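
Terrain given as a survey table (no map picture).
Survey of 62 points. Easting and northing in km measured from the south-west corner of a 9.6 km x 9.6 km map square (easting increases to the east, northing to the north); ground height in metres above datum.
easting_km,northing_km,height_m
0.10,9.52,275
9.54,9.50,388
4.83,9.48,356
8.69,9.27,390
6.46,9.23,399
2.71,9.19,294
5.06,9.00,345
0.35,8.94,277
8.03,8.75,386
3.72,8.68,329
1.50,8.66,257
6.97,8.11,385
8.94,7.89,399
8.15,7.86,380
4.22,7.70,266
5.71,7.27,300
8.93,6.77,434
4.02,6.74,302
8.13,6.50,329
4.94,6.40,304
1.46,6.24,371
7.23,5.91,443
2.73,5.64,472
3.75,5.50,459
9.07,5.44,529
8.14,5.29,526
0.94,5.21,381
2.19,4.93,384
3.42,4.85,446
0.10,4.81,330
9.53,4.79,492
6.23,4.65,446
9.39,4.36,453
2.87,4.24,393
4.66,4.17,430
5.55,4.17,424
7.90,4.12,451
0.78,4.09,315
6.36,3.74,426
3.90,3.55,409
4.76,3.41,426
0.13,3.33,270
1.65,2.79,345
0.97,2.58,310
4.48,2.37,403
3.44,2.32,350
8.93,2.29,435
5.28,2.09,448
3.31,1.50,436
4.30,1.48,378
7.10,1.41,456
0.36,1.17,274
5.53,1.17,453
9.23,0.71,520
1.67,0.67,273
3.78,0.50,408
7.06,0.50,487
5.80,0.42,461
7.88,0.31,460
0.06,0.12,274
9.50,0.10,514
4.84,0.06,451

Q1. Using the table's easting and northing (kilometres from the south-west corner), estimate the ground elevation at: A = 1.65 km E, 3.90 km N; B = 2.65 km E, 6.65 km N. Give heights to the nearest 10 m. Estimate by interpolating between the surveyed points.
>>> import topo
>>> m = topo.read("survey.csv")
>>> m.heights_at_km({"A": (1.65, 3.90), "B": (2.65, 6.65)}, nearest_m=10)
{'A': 310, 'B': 350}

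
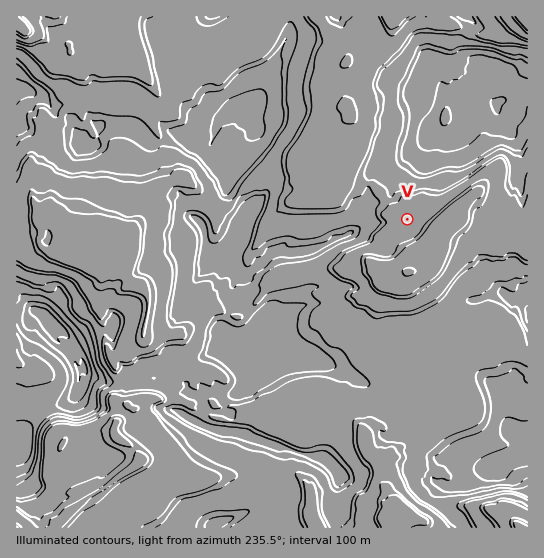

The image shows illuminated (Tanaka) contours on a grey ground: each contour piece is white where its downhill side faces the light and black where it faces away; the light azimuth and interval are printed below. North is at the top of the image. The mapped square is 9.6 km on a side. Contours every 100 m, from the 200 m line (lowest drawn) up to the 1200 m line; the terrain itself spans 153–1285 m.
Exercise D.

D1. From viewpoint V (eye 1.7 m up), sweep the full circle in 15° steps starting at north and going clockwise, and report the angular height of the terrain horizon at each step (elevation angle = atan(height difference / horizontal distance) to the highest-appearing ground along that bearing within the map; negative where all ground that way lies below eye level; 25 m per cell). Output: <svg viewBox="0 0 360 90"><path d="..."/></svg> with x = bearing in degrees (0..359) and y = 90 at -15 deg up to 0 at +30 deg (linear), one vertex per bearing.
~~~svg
<svg viewBox="0 0 360 90"><path d="M0 21l15-6 15 6 15 9 15 14 15 6 15 10 15 0 15-17 15 2 15 1 15 2 15 1 15 0 15-3 15 0 15-4 15-20 15 3 15 4 15 0 15-1 15-4 15 1"/></svg>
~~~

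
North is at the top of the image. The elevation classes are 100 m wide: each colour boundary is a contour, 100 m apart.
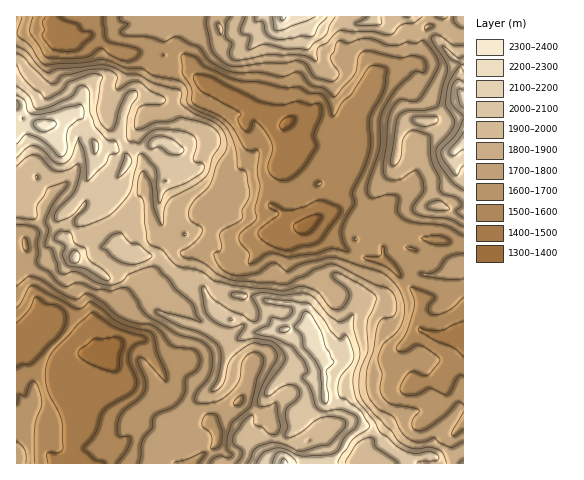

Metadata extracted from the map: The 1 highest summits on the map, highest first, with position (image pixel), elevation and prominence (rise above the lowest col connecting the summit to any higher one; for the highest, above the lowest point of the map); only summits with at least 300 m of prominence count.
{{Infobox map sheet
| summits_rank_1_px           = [41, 125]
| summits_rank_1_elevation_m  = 2347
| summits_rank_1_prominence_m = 1019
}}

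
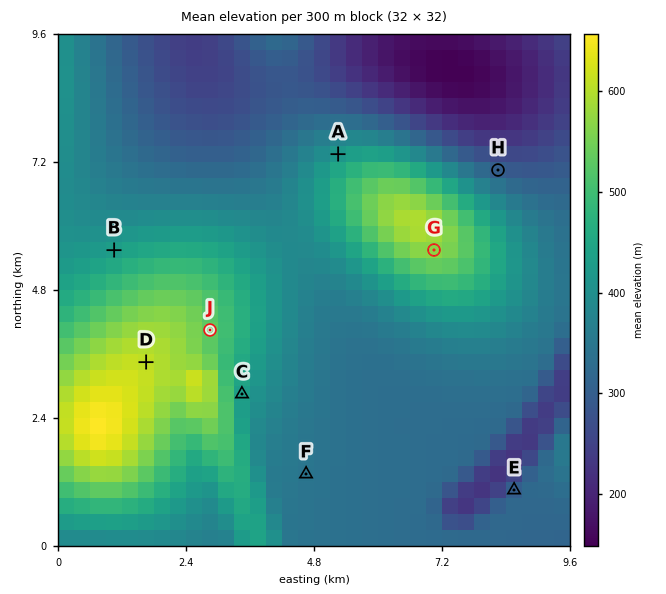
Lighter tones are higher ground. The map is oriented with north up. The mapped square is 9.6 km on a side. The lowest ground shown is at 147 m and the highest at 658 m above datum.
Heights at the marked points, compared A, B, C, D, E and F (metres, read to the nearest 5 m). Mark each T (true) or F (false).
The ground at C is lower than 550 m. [T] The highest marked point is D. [T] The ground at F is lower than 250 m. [F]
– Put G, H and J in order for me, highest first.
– G J H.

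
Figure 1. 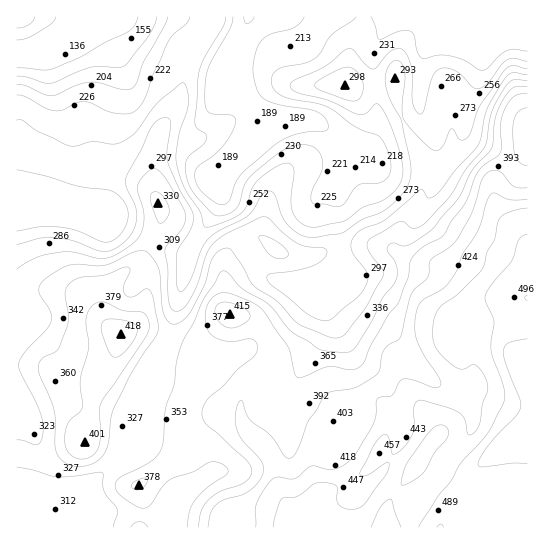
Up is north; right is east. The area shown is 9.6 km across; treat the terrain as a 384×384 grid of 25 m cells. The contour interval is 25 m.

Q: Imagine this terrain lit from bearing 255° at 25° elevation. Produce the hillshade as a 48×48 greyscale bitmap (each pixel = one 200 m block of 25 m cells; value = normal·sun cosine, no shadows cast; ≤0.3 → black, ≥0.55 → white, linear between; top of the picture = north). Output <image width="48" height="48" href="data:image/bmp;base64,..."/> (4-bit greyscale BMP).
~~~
<image width="48" height="48" href="data:image/bmp;base64,Qk32BAAAAAAAAHYAAAAoAAAAMAAAADAAAAABAAQAAAAAAIAEAAATCwAAEwsAABAAAAAAAAAAAAAAABEREQAiIiIAMzMzAERERABVVVUAZmZmAHd3dwCIiIgAmZmZAKqqqgC7u7sAzMzMAN3d3QDu7u4A////AIh3d3ibqHd5zbmIq5eJl2aJhWmod3iHd4d3d3ibqYd4vbmImqiJdmeahViqh3iHd3d3d3i8uXd4m7mIqpiIdWealmeal3iId4d3d4rNuFZ3iZiJu4eIdmeJmHeJmIiId4iIiIq7qFVnd4iay4aIdniImoZoqpiIiIiJqYeImYd3d4iry3eYZomXiqdWm6iIiHeby3RGeKqXZom8yWeYZ5qpeallerqYiGet23IUd5ynZ5rMp1eYZ4q6d6qFV6u5iHit2mITd5y3eJvKdVeYd4m6hpunVYvKiHityXMTZ5yoiZqoZWiYd3irh5unVGrLmXi8uXUjZ5uomZqWVniZiHirmKqWVXq7qXm8qYZDV5uomZqWVniJmHiqiKl1V4mru4rLmYdTRoqpmZmXZniJmHiYiZdWiZiszKu5mZhjNYqpmImYdmeIh3eIiYZoqoi93LuoiZl0JHm6h4mZhmZnh2eJqXaauYnOy7qYiqqWIlm7l3iJh2VWdmerqHm7qHrduamYmqunMTerl3iJmGVFZWm7qIvLl3rcmJmZmry4QiWKqZmImFNERXq7qazKhnrKh4iaq8yoQhJpq7qHdjIzRoq7qsy5h3q5h4ibu7qFQxBJzdp1QgEkWJq7u8y5h4qpiImru6hkVSAp79lTEAE1eJm8u9ypl4qpmJmrqpdUZzAY78cxABNXd4m8u9uZmZqpmZmqmYdlZ0AH3rcxEkZ3d3isvMqZqqqpiJmZmHZ2ZkAFz8cyNXeId3iszMupqqqpiIiIh1V4dTEEv8czaJh3Z3m8zMupqqqpmYh3dTRplkIUrsdWioZWVorMuqqZmqqpqnd2VDNqqWQ0jLh3mFM1Zou7mImZqqqqqndlVEV6zKdTSKqIdSEkZ4qph2iau7uqmXdmZmd53slSA2iZhBEld4qYmGeru7u6mHd3d3eJ39lRADespiE1d4mYmneby8y5iHeIiIiL78cgADjOxzI2d4mIm6iKzN2nZoiJmZic7qUAAVnOyFNFZ4mHm8l5ve2VRZmZmZiay4QABHi8uWRFZnh3m9t4vf2EVpmYiId5qoMAFXeauoZVVXh3nOx3nO2GeIh3d3d4moQBRWd4qpdlVWiIretmisypqnd2Z3d4mpUTVVV3iahlRXiZruhXiL3ty3dmZ3d3m6YjVlRXeIh2VomZvsZoh67/ymZmZ3ZnircyRVVWd3d3iaupvZV5h5//uWVWd3ZmirhSI1Zmd4iJrNuYu2Wah57/uVRGiHZmerl0EUd3iZqrzdp3ukWqhoz/yUNGiHZWerqFEEeJq8y7zLdHuCWqhmrvuDNHiHZWirqGIEeKzMuqqoU3uCSadUjepkRXiHZmm7qXMTebu5iJmXQ3txOJZEfNg2Z4iIdnm7qoQTaKuYd4mYU3txJ3VEerY3d4iIh4m7upYySKqYd4moVHlyNnZmeJZXZneJmImsyphSJpqYd4mZZWh1Rnd3d3d2ZWd4mIisy5mEE3mHeImYdmd3Znd3d3d3ZVZniYiby6qWEViIiJiIh2d3d3d3d3dw=="/>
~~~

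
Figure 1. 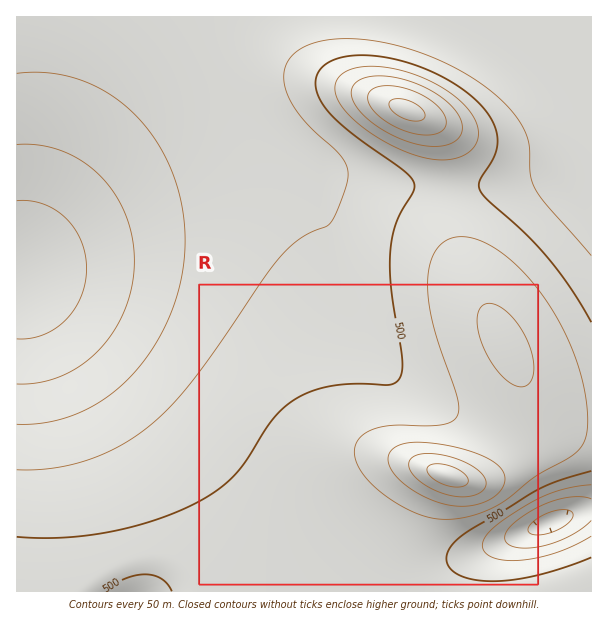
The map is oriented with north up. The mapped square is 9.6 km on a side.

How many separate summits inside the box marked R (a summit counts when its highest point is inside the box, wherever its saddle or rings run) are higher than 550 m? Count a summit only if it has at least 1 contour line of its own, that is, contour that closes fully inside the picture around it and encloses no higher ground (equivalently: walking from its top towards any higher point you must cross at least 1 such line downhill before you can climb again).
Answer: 2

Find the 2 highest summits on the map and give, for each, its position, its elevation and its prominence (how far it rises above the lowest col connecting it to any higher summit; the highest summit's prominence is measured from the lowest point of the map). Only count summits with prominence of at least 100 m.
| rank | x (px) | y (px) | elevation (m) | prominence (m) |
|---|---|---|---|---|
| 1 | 447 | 476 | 729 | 462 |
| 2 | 407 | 110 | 715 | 204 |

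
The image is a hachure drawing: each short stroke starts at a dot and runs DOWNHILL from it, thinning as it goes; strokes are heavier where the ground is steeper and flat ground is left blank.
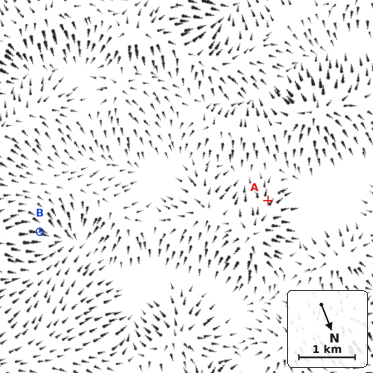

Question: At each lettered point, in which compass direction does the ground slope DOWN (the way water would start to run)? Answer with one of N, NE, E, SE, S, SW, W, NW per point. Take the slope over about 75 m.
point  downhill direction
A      SW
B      NW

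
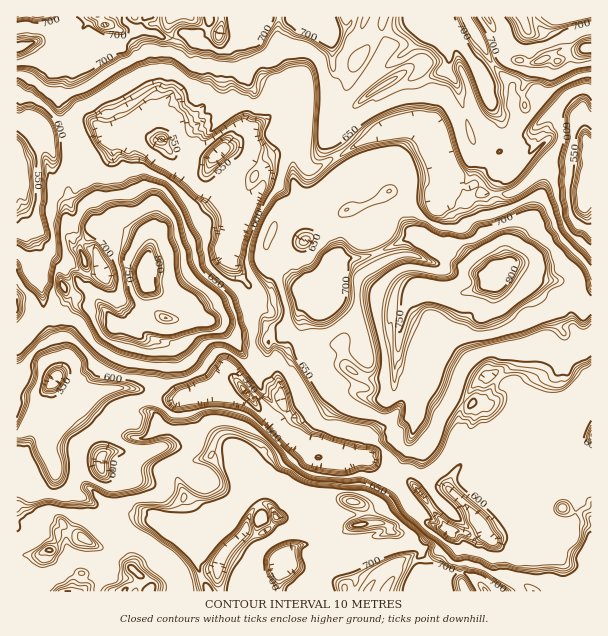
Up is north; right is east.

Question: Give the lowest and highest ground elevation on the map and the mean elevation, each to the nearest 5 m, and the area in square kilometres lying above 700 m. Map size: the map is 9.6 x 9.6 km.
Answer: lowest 500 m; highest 810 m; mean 650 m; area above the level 22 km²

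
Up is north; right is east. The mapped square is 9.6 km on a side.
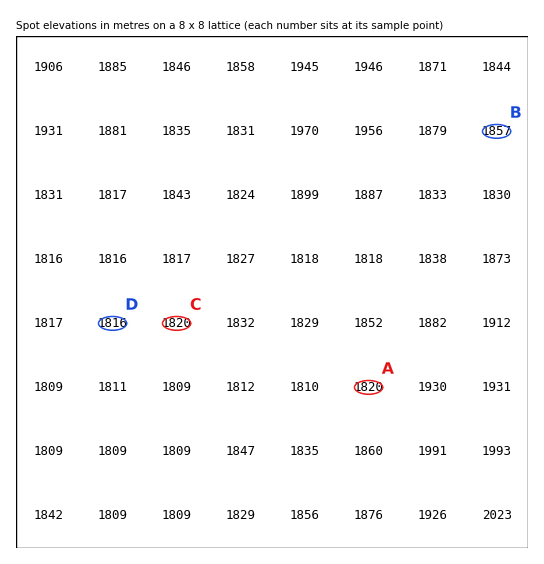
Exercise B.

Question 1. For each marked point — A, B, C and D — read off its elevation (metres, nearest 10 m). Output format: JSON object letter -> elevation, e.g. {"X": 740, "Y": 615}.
{"A": 1820, "B": 1860, "C": 1820, "D": 1820}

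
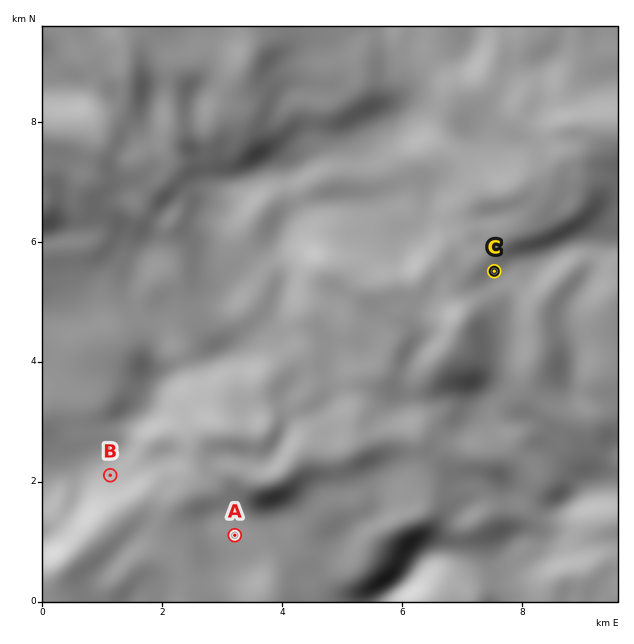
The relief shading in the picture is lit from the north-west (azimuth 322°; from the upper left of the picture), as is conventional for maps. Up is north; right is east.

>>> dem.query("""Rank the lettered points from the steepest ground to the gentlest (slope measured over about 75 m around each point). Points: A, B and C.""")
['B', 'C', 'A']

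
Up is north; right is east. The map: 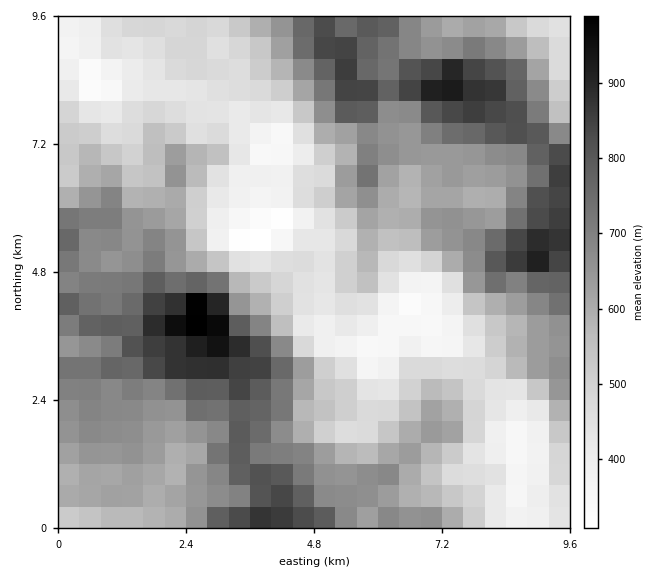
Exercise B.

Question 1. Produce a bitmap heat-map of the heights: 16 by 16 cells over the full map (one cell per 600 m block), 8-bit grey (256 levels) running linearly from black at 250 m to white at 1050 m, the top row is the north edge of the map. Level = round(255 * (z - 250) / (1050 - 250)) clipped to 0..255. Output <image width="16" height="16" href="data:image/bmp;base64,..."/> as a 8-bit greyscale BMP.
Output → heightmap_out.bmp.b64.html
<image width="16" height="16" href="data:image/bmp;base64,Qk02BQAAAAAAADYEAAAoAAAAEAAAABAAAAABAAgAAAAAAAABAAATCwAAEwsAAAABAAAAAAAAAAAAAAEBAQACAgIAAwMDAAQEBAAFBQUABgYGAAcHBwAICAgACQkJAAoKCgALCwsADAwMAA0NDQAODg4ADw8PABAQEAAREREAEhISABMTEwAUFBQAFRUVABYWFgAXFxcAGBgYABkZGQAaGhoAGxsbABwcHAAdHR0AHh4eAB8fHwAgICAAISEhACIiIgAjIyMAJCQkACUlJQAmJiYAJycnACgoKAApKSkAKioqACsrKwAsLCwALS0tAC4uLgAvLy8AMDAwADExMQAyMjIAMzMzADQ0NAA1NTUANjY2ADc3NwA4ODgAOTk5ADo6OgA7OzsAPDw8AD09PQA+Pj4APz8/AEBAQABBQUEAQkJCAENDQwBEREQARUVFAEZGRgBHR0cASEhIAElJSQBKSkoAS0tLAExMTABNTU0ATk5OAE9PTwBQUFAAUVFRAFJSUgBTU1MAVFRUAFVVVQBWVlYAV1dXAFhYWABZWVkAWlpaAFtbWwBcXFwAXV1dAF5eXgBfX18AYGBgAGFhYQBiYmIAY2NjAGRkZABlZWUAZmZmAGdnZwBoaGgAaWlpAGpqagBra2sAbGxsAG1tbQBubm4Ab29vAHBwcABxcXEAcnJyAHNzcwB0dHQAdXV1AHZ2dgB3d3cAeHh4AHl5eQB6enoAe3t7AHx8fAB9fX0Afn5+AH9/fwCAgIAAgYGBAIKCggCDg4MAhISEAIWFhQCGhoYAh4eHAIiIiACJiYkAioqKAIuLiwCMjIwAjY2NAI6OjgCPj48AkJCQAJGRkQCSkpIAk5OTAJSUlACVlZUAlpaWAJeXlwCYmJgAmZmZAJqamgCbm5sAnJycAJ2dnQCenp4An5+fAKCgoAChoaEAoqKiAKOjowCkpKQApaWlAKampgCnp6cAqKioAKmpqQCqqqoAq6urAKysrACtra0Arq6uAK+vrwCwsLAAsbGxALKysgCzs7MAtLS0ALW1tQC2trYAt7e3ALi4uAC5ubkAurq6ALu7uwC8vLwAvb29AL6+vgC/v78AwMDAAMHBwQDCwsIAw8PDAMTExADFxcUAxsbGAMfHxwDIyMgAycnJAMrKygDLy8sAzMzMAM3NzQDOzs4Az8/PANDQ0ADR0dEA0tLSANPT0wDU1NQA1dXVANbW1gDX19cA2NjYANnZ2QDa2toA29vbANzc3ADd3d0A3t7eAN/f3wDg4OAA4eHhAOLi4gDj4+MA5OTkAOXl5QDm5uYA5+fnAOjo6ADp6ekA6urqAOvr6wDs7OwA7e3tAO7u7gDv7+8A8PDwAPHx8QDy8vIA8/PzAPT09AD19fUA9vb2APf39wD4+PgA+fn5APr6+gD7+/sA/Pz8AP39/QD+/v4A////AGFqa3GJqMK5m4CBemQ7Jzpxc3dugpm0oIGEgWJJQCRCfIKBdHynlIdqW3FyWDEhRYaKhn+WpKJyVUdScmY8LFeUkZeks7utglg+PFxTQk16iJe2x9TNr2U1IScwL05wgaCkrtrtsXs+MjMgIDBZcoiUlaKquX1ZQz1YMiNMi42klIOIhmQ5MEJAYktXeqLGyJeRgHtIHxUlPWxpe4ODq8FrhGR1TC4oPVuJbHF2cJS8XWRVdWY+JDFUiX57fYKNtlVDTVVAOSo7eJF/kKWztYczIzo7PEBGZJu9osLLxaRmJiw2RkpFXIazr56ou6qRUSo7R0lJUG6YtKudf3V7XEM="/>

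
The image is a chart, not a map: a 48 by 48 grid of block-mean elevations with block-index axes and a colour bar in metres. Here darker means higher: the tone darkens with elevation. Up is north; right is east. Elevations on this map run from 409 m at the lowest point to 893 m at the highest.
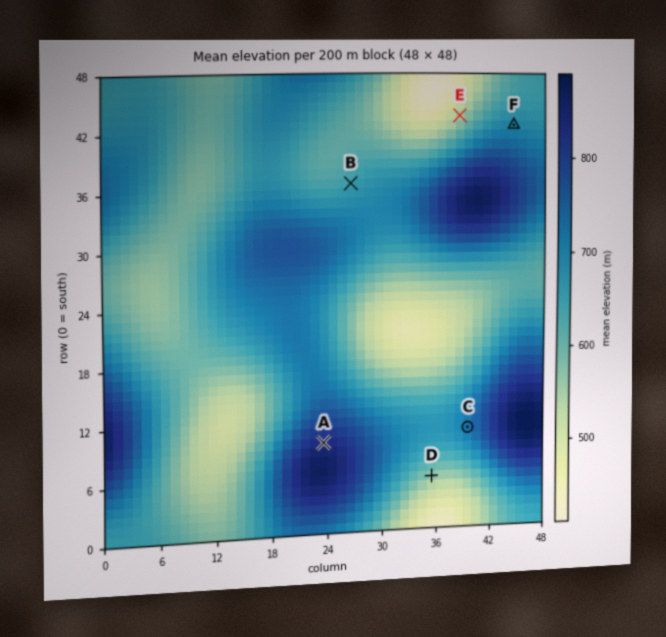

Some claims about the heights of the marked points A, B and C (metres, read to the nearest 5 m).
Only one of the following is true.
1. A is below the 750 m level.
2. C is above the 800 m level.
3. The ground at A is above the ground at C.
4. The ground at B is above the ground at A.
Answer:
3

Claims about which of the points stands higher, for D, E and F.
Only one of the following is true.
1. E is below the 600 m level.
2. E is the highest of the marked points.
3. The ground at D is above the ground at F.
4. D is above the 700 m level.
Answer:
1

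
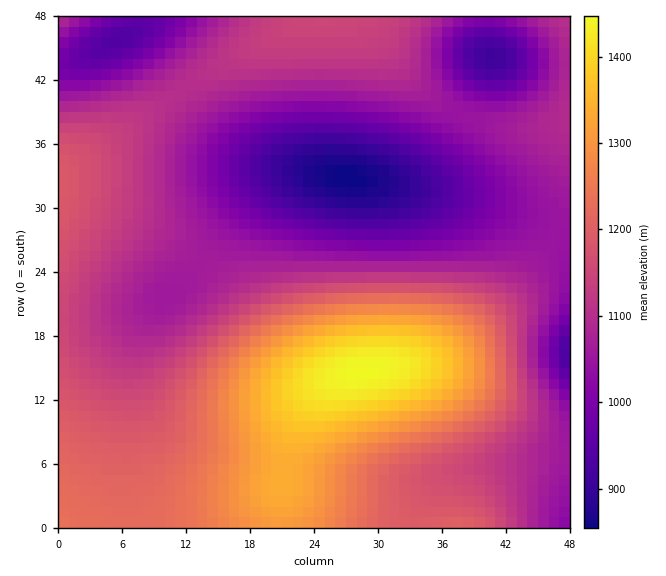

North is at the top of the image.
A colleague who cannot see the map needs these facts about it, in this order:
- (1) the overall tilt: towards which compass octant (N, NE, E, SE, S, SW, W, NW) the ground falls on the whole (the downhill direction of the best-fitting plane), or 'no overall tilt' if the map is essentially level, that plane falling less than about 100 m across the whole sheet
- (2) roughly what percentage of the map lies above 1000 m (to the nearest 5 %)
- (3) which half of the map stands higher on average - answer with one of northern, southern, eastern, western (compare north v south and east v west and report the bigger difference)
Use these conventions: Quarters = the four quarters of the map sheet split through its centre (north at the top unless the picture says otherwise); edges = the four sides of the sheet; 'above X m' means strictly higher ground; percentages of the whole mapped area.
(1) On the whole the ground falls towards the north.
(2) Ground above 1000 m makes up about 85 % of the sheet.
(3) Taken as a whole, the southern half is higher than the northern.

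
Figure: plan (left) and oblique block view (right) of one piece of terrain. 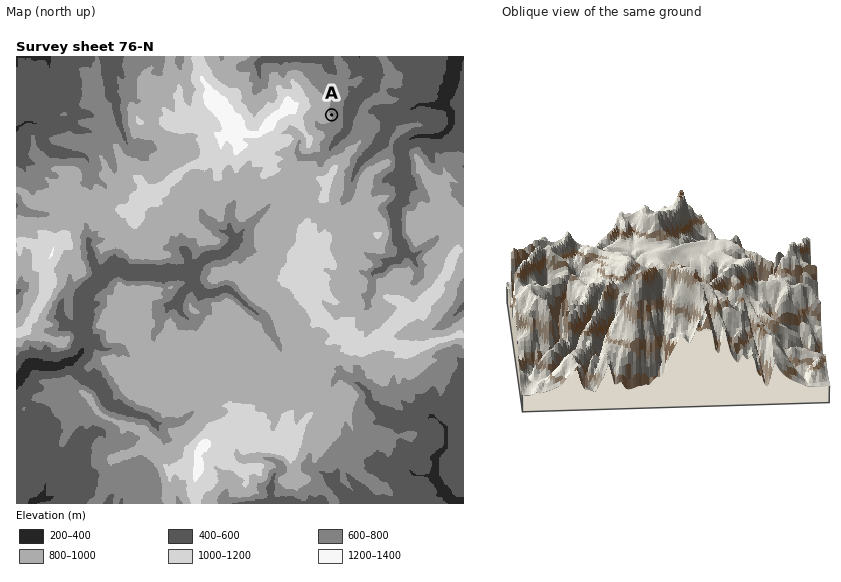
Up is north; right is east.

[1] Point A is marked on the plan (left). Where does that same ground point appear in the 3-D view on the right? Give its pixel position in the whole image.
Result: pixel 610 330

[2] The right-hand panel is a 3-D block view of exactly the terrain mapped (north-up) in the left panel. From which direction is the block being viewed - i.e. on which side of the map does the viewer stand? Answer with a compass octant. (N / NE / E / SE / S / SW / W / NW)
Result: N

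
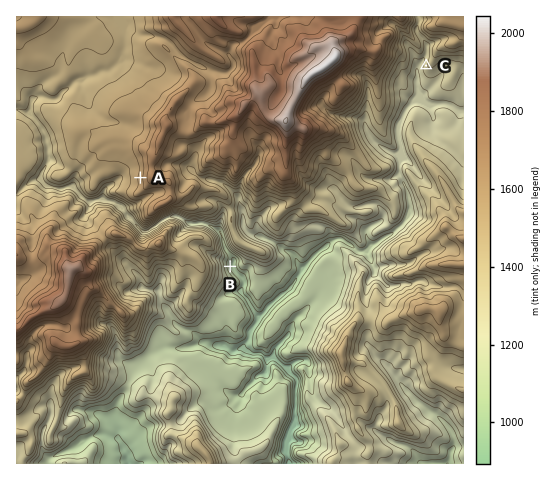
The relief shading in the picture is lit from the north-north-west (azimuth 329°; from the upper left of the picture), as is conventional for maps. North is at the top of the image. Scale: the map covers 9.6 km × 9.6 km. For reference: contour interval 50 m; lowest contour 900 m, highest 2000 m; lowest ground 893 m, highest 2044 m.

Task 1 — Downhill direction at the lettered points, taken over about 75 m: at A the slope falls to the W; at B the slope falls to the E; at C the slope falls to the W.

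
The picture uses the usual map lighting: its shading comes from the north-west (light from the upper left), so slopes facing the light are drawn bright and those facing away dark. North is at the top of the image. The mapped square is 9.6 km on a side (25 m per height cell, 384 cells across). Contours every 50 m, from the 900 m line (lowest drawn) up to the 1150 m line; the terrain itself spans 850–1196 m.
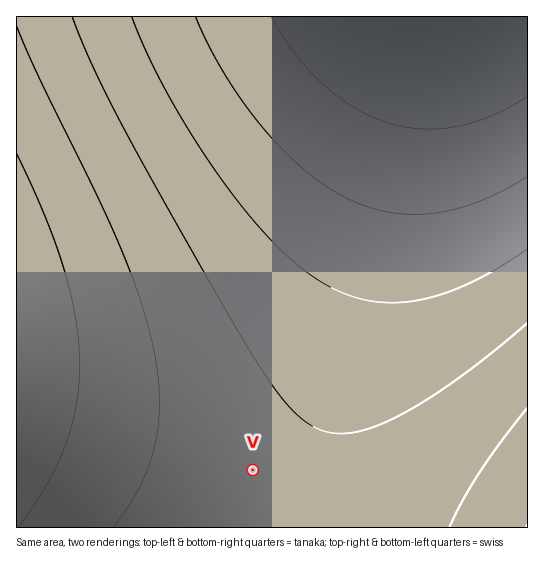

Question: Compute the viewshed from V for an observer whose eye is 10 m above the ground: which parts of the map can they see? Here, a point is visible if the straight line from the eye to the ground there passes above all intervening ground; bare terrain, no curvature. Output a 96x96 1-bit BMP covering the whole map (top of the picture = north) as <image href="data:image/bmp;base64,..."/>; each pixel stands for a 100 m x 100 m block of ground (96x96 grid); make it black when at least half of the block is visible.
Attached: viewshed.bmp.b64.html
<image width="96" height="96" href="data:image/bmp;base64,Qk2+BAAAAAAAAD4AAAAoAAAAYAAAAGAAAAABAAEAAAAAAIAEAAATCwAAEwsAAAIAAAAAAAAA////AAAAAAD////////////////////////////////////////////////////////////////////////////////////////////////////////////////////////////////////////////////////////////////////////////////////////////////////////////////////////////////////////////////////////////////////////////////////////////////////////////////////////////////////////////////////////////////////////////////////////////////////////////////////////////////////////n//////////////4AP/////////////gAD/////////////AAA////////////8AAAf///////////4AAAH///////////wAAAD///////////gAAAA///////////AAAAAf/////////+AAAAAP/////////8AAAAAH/////////4AAAAAD/////////4AAAAAB/////////wAAAAAA/////////gAAAAAAf////////AAAAAAAP///////+AAAAAAAH///////8AAAAAAAD///////4AAAAAAAB///////wAAAAAAAA///////gAAAAAAAAf//////gAAAAAAAAP//////AAAAAAAAAP/////+AAAAAAAAAH/////8AAAAAAAAAD/////4AAAAAAAAAB/////wAAAAAAAAAA/////gAAAAAAAAAAf////AAAAAAAAAAAf///+AAAAAAAAAAAP///8AAAAAAAAAAAH///wAAAAAAAAAAAD///gAAAAAAAAAAAB///AAAAAAAAAAAAB//8AAAAAAAAAAAAA//4AAAAAAAAAAAAAf/gAAAAAAAAAAAAAf8AAAAAAAAAAAAAAMAAAAAAAAAAAAAAAEAAAAAAAAAAAAAAAEAAAAAAAAAAAAAAAAAAAAAAAAAAAAAAAAAAAAAAAAAAAAAAAAAAAAAAAAAAAAAAAAAAAAAAAAAAAAAAAAAAAAAAAAAAAAAAAAAAAAAAAAAAAAAAAAAAAAAAAAAAAAAAAAAAAAAAAAAAAAAAAAAAAAAAAAAAAAAAAAAAAAAAAAAAAAAAAAAAAAAAAAAAAAAAAAAAAAAAAAAAAAAAAAAAAAAAAAAAAAAAAAAAAAAAAAAAAAAAAAAAAAAAAAAAAAAAAAAAAAAAAAAAAAAAAAAAAAAAAAAAAAAAAAAAAAAAAAAAAAAAAAAAAAAAAAAAAAAAAAAAAAAAAAAAAAAAAAAAAAAAAAAAAAAAAAAAAAAAAAAAAAAAAAAAAAAAAAAAAAAAAAAAAAAAAAAAAAAAAAAAAAAAAAAAAAAAAAAAAAAAAAAAAAAAAAAAAAAAAAAAAAAAAAAAAAAAAAAAAAAAAAAAAAAAAAAAAAAAAA="/>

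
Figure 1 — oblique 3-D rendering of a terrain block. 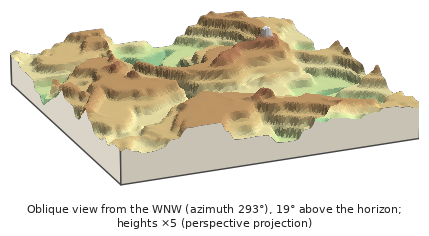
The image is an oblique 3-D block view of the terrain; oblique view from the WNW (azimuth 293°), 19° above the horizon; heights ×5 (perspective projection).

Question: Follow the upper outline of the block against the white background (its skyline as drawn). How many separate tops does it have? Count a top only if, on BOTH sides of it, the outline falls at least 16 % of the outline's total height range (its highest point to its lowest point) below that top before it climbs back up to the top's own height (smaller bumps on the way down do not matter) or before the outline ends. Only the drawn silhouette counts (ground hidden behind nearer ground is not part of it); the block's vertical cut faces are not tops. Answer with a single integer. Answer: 2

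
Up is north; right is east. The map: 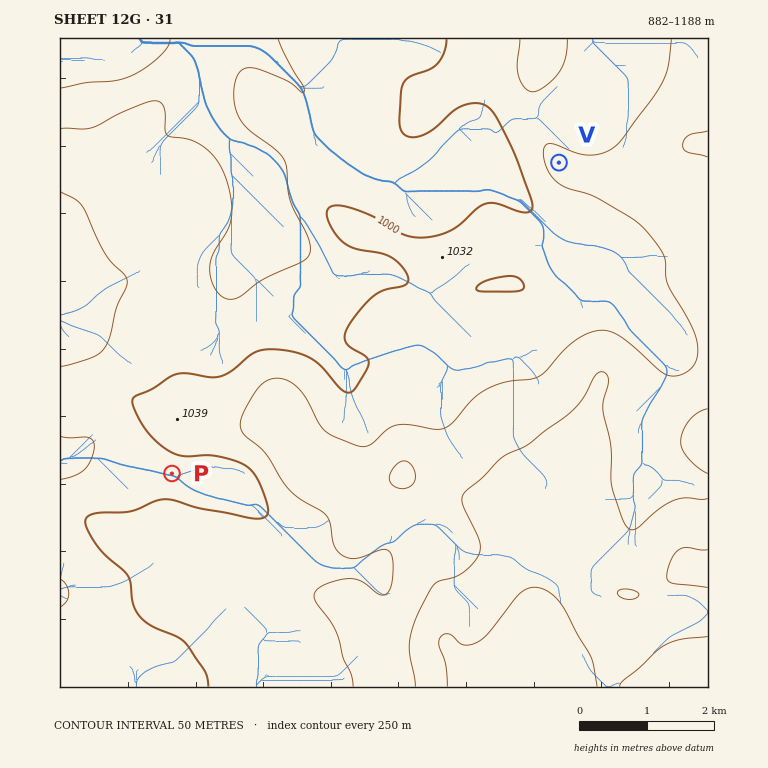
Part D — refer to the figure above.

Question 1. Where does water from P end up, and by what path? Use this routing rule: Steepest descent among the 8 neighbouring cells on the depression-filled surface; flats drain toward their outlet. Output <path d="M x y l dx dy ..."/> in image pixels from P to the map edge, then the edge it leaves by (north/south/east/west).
<path d="M172 474l-12 0-2-2-5 0-1-2-7 0-2-1-7 0-1-2-7 0-2-2-5 0-1-2-4 0-2-1-8-2-2-2-40 0-2 2-2 0"/>
exit: west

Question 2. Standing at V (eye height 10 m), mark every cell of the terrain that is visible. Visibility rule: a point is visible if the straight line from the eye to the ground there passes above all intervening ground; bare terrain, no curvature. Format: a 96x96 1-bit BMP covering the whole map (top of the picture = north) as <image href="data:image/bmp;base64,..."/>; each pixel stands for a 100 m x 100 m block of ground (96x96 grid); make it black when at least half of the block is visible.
<image width="96" height="96" href="data:image/bmp;base64,Qk2+BAAAAAAAAD4AAAAoAAAAYAAAAGAAAAABAAEAAAAAAIAEAAATCwAAEwsAAAIAAAAAAAAA////AAAAAAAAAAAAAAAAAAAAAEAAAAAAAAAAD4AAAHgAAAAAAAAAH8AAAH4AAAAAAAAAP+AAAHwAAAAAAAAAP/AAABgAAAAAAAAAP/iAAAAAAAAAAAAAP/yAAAAAAAAAAAAA//6AAAAAAAAAAAAH+f+AAAAAAAAAAAAH+P+AAAAAAAAAAAAH+H+AAAAAAAAAAAAD8D8AAAAAAAAAAAABwD4AAAAAAAAAAAAAAAAAAAAAAAAAAAAAAAAAPgAAAAAAAAAAAAAB/4AAAAAAAAAAAAAD/8AAAAAAAAAAAAAF8+AAAAAAAAAAAAAY4fMAAAAAAAAAAAA4Af8AAAAAAAAAAAHwAP8AAAAAAAAAAAfwAP8AAAAAAAAAAA/gAP8AAAAAAAAAAB/AAP8AAAAAAAAAAB+AAH8AAAAAAAAAAD4AAH8AAAAAAAAAAHgAAH4AAAAAAAAAAPAAAHwAAAAAAAAAH+AAAHAAAAAAAAAB/+AAAAAAAAAAAAAH//AAAAAAAAAAAH4f//wAAAAAAAAAB/////4AAAAAAAAAH/////8AAAAAAAAAH/////+AAYAAAAAAP//////wAfAAAAAAP//////+AfgAAAAAf///////Af4AACAAf//////+Af8AAHAA///////+AP8AAPgA//v////+AP8AAPgB//n////+AP8AD/wB//j////+AP/gf/4B//n////+AP9///8D/w/////+AP8Af/+H/gf/////Af8AAf+H/gP/////5/8AAf+P/AD///////8AAf8P/AB///////8AAf8f+AA///////8AA/+/+AAf//////8AA///8AAP//////8AB///8AAP//////8AB///8AA///////8AB///8AD///////8AB/8f8AH///////8AA/wAYAD///+B//8AAfAAAAAH//8B//8AAMAAAAABg/4A//8AAAAAAAAAAP4B//8AAAAAAAAAAD4H//8AAAAAAAAAAAZ///8AAAAAAAAAYAP///8AAAAAAAAB8AP///8AAEAAAAAf+Af///8AAOAAAAH//B////8AMPgAAAf///////8AP/wAAA////////8Af/4AAD////4f//8A//8AAH////wf//8A//+AAH////Af//AB///AAP///+Af/+Dj///AAf///4Af/4D////gA////wAf/4D//7/gB////gB//4D//z/wH///+AD//8D//z/wP///8AD//8D//z/wf///8AH//+D////w/8D/8AH///D////x/wB/8AH///D////j/AB/8AP///j////H+AA/8Af///jh//8P8AAf8A////gAf/wP4AAP8A////AAP/APwAAP+A////AAD+APwAAH/B////AAB8AfgAAH/z////AAA8AfgAAD//////AAAYAfAAAD//////AAAQAfAAAAf/////AAAAAeAAAAH/////gAAAAcAAAAD8f///wAAAAYAAAAB8P///8AAAAQAAAAA4P///8AAAAAAAAAAYH///8AAAAAAAAAAQH///8="/>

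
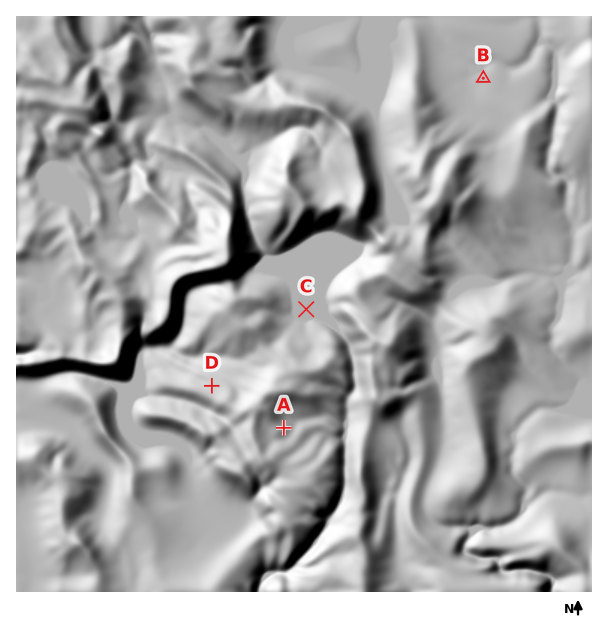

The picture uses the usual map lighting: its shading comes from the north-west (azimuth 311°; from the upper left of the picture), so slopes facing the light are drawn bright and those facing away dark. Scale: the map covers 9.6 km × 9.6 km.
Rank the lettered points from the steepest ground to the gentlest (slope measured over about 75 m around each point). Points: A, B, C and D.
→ A D B C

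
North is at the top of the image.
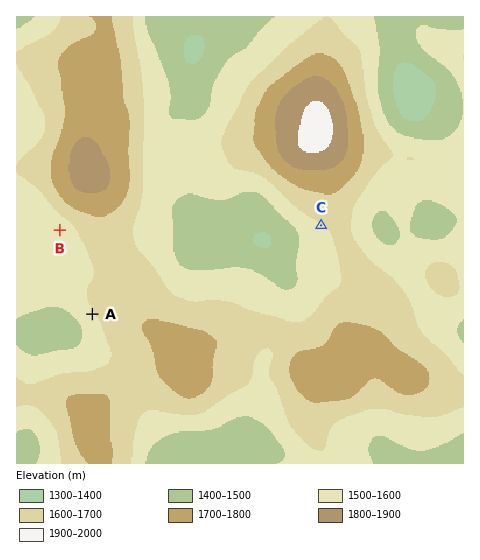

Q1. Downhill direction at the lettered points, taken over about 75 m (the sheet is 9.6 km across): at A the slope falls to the SW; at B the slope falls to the SW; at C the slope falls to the SW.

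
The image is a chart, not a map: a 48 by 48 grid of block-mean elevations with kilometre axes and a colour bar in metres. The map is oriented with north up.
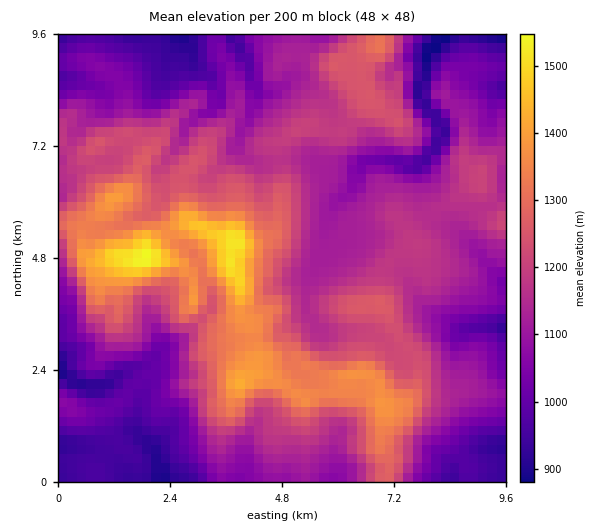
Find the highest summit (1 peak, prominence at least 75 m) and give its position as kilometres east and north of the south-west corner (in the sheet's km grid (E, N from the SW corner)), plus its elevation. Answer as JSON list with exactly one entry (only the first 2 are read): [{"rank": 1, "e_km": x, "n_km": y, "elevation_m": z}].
[{"rank": 1, "e_km": 1.89, "n_km": 4.81, "elevation_m": 1557}]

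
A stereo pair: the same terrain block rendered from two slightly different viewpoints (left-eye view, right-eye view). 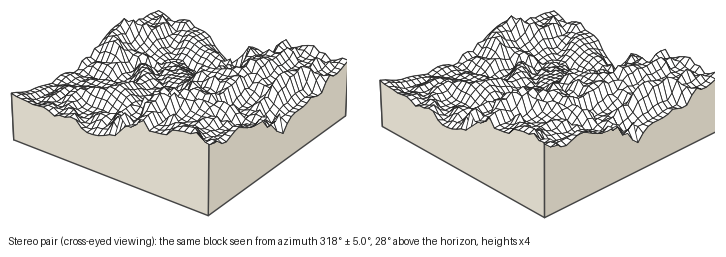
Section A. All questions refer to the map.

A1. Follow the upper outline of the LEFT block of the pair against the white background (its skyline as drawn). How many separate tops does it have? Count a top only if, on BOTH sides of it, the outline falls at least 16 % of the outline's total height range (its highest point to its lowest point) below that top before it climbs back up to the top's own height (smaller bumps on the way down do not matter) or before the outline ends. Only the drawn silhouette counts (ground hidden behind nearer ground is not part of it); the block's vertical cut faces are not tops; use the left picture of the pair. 2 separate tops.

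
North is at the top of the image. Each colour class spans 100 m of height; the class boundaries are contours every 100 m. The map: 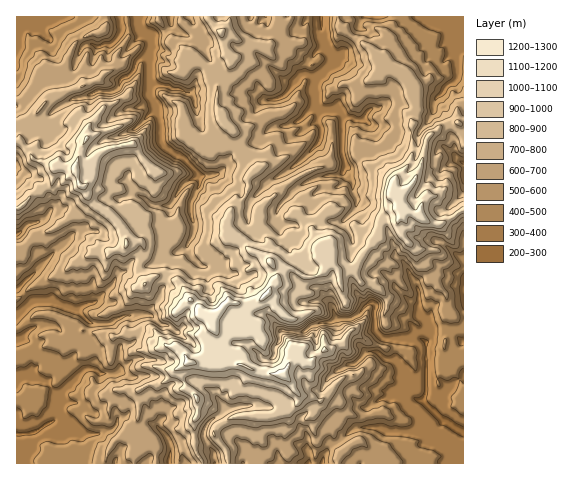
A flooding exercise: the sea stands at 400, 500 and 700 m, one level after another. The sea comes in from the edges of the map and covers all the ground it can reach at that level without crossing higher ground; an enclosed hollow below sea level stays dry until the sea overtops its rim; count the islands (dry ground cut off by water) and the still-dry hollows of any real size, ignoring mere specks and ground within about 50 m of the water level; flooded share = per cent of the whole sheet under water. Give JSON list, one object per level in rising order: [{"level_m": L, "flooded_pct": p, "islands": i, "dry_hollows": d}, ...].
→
[{"level_m": 400, "flooded_pct": 12, "islands": 0, "dry_hollows": 0}, {"level_m": 500, "flooded_pct": 24, "islands": 0, "dry_hollows": 0}, {"level_m": 700, "flooded_pct": 54, "islands": 0, "dry_hollows": 0}]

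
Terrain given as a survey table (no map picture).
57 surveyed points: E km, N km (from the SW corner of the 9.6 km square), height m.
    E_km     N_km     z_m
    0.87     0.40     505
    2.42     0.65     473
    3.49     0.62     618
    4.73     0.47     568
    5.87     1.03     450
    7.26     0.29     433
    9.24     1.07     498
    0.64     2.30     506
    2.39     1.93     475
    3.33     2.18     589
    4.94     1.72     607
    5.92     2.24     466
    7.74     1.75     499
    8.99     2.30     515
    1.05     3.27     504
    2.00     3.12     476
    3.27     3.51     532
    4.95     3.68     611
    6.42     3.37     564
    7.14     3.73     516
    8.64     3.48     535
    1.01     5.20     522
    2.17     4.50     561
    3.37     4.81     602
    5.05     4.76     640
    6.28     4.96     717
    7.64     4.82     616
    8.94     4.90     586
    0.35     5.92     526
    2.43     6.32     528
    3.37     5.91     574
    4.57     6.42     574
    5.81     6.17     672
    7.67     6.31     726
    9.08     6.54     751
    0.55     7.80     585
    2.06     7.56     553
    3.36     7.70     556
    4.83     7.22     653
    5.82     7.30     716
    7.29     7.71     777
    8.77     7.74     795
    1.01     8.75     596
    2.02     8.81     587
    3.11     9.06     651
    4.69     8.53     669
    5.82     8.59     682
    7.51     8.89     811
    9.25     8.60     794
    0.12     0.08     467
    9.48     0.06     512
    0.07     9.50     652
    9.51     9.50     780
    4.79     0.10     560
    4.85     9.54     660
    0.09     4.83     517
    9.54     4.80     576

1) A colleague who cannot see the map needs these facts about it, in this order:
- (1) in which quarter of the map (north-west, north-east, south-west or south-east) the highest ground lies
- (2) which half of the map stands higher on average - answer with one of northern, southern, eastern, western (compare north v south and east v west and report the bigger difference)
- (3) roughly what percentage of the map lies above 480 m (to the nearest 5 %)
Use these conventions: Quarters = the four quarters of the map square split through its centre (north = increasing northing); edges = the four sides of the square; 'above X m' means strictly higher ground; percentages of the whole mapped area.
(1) The highest point lies in the north-east quarter of the map.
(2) On average the northern half of the map is the higher ground.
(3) Roughly 90 % of the ground is higher than 480 m.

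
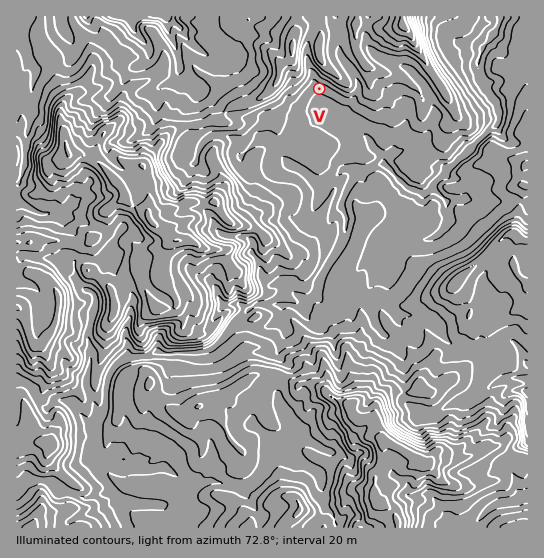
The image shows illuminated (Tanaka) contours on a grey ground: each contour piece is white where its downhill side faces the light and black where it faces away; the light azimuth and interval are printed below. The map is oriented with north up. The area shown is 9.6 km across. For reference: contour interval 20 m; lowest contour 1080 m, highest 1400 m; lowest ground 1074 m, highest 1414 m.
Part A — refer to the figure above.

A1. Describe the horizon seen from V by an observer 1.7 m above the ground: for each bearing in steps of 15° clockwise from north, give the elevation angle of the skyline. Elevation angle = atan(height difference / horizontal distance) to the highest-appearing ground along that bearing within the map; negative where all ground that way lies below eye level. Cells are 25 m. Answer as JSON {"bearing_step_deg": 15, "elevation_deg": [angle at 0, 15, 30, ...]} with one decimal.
{"bearing_step_deg": 15, "elevation_deg": [10.6, 12.1, 12.3, 11.7, 10.7, 8.6, 5.4, 1.8, 0.2, 1.1, 0.9, 1.9, 1.7, 1.4, 2.7, 3.3, 3.3, 3.6, 7.3, 8.5, 9.2, 9.9, 8.2, 6.0]}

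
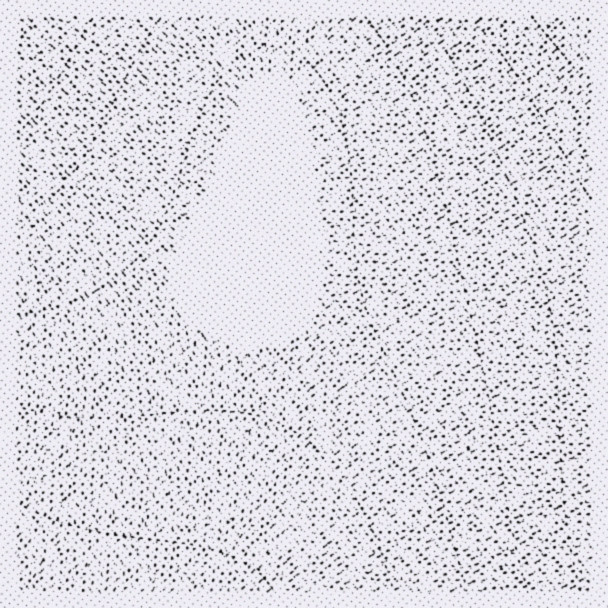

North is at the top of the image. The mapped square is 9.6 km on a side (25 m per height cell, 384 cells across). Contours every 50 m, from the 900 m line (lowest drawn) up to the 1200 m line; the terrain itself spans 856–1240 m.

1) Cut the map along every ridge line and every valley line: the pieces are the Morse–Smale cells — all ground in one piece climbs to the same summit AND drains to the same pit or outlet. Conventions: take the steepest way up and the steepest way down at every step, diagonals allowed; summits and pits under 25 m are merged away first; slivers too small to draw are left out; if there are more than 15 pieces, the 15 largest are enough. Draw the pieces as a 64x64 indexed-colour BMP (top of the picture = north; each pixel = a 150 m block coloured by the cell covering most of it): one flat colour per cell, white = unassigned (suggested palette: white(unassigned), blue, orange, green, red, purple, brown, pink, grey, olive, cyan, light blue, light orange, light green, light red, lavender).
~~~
<image width="64" height="64" href="data:image/bmp;base64,Qk12CAAAAAAAAHYAAAAoAAAAQAAAAEAAAAABAAQAAAAAAAAIAAATCwAAEwsAABAAAAAAAAAA////ALR3HwAOf/8ALKAsACgn1gC9Z5QAS1aMAMJ34wB/f38AIr28AM++FwDox64AeLv/AIrfmACWmP8A1bDFACIiIiIiIiIiIiIRERERERERERERERERERERERERERERIiIiIiIiIiIiIiEREREREREREREREREREREREREREREiIiIiIiIiIiIiIRERERERERERERERERERERERERERESIiIiIiIiIiIiIiERERERERERERERERERERERERERERIiIiIiIiIiIiIiIREREREREREREREREREREREREREREiIiIiIiIiIiIiIhERERERERERERERERERERERERERESIiIiIiIiIiIiIiERERERERERERERERERERERERERERIiIiIiIiIiIiIiIhEREREREREREREREREREREREREREiIiIiIiIiIiIiIiERERERERERERERERERERERERERESIiIiIiIiIiIiIiIRERERERERERERERERERERERERERIiIiIiIiIiIiIiIhEREREREREREREREREREREREREREiIiIiIiIiIiIiIiERERERERERERERERERERERERERESIiIiIiIiIiIiIiIhERERERERERERERERERERERERERIiIiIiIiIiIiIiIiEREREREREREREREREREREREREREiIiIiIiIiIiIiIiIRERERERERERERERERERERERERESIiIiIiIiIiIiIiIhERERERERERERERERERERERERERIiIiIiIiIiIiIiIiEREREREREREREREREREREREREREiIiIiIiIiIiIiIiIRERERERERERERERERERERERERESIiIiIiIiIiIiIiIhERERERERERERERERERERERERERIiIiIiIiIiIiIiIiIREREREREREREREREREREREREREiIiIiIiIiIiIiIiIhERERERERERERERERERERERERESIiIiIiIiIiIiIiIiERERERERERERERERERERERERERIiIiIiIiIiIiIiIiIREREREREREREREREREREREREREiIiIiIiIiIiIiIiIhERERERERERERERERERERERERESIiIiIiIiIiIiIiIiERERERERERERERERERERERERERIiIiIiIiIiIiIiIiIREREREREREREREREREREREREREiIiIiIiIiIiIiIiIhERERERERERERERERERERERERESIiIiIiIiIiIiIiIiIRERERERERERERERERERERERERIiIiIiIiIiIiIiIiIhEREREREREREREREREREREREREiIiIiIiIiIiIiIiIiERERERERERERERERERERERERESIiIiIiIiIiIiIiIiIRERERERERERERERERERERERERIiIiIiIiIiIiIiIiIhEREREREREREREREREREREREREiIiIiIiIiIiIiIiIiERERERERERERERERERERERERESIiIiIiIiIiIiIiIiIRERERERERERERERERERERERERIiIiIiIiIiIiIiIiIiEREREREREREREREREREREREREiIiIiIiIiIiIiIiIiIRERERERERERERERERERERERESIiIiIiIiIiIiIiIiIhERERERERERERERERERERERERIiIiIiIiIiIiIiIiIiEREREREREREREREREREREREREiIiIiIiIiIiIiIiIiIRERERERERERERERERERERERESIiIiIiIiIiIiIiIiIhERERERERERERERERERERERERIiIiIiIiIiIiIiIiIiEREREREREREREREREREREREREiIiIiIiIiIiIiIiIiIhERERERERERERERERERERERESIiIiIiIiIiIiIiIiIiERERERERERERERERERERERERIiIiIiIiIiIiIiIiIiIREREREREREREREREREREREREiIiIiIiIiIiIiIiIiIhERERERERERERERERERERERESIiIiIiIiIiIiIiIiIiERERERERERERERERERERERERIiIiIiIiIiIiIiIiIiIREREREREREREREREREREREREiIiIiIiIiIiIiIiIiIhERERERERERERERERERERERESIiIiIiIiIiIiIiIiIiERERERERERERERERERERERERIiIiIiIiIiIiIiIiIiIREREREREREREREREREREREREiIiIiIiIiIiIiIiIiIhERERERERERERERERERERERESIiIiIiIiIiIiIiIiIiERERERERERERERERERERERERIiIiIiIiIiIiIiIiIiIREREREREREREREREREREREREiIiIiIiIiIiIiIiIiIhERERERERERERERERERERERESIiIiIiIiIiIiIiIiIiERERERERERERERERERERERERIiIiIiIiIiIiIiIiIiIREREREREREREREREREREREREiIiIiIiIiIiIiIiIiIhERERERERERERERERERERERESIiIiIiIiIiIiIiIiIiERERERERERERERERERERERERIiIiIiIiIiIiIiIiIiIREREREREREREREREREREREREiIiIiIiIiIiIiIiIiIhERERERERERERERERERERERESIiIiIiIiIiIiIiIiIiERERERERERERERERERERERERIiIiIiIiIiIiIiIiIiIREREREREREREREREREREREREiIiIiIiIiIiIiIiIiIhERERERERERERERERERERERESIiIiIiIiIiIiIiIiIiERERERERERERERERERERERER"/>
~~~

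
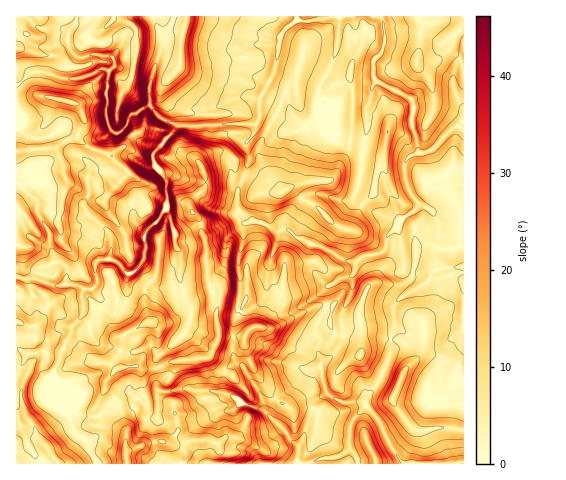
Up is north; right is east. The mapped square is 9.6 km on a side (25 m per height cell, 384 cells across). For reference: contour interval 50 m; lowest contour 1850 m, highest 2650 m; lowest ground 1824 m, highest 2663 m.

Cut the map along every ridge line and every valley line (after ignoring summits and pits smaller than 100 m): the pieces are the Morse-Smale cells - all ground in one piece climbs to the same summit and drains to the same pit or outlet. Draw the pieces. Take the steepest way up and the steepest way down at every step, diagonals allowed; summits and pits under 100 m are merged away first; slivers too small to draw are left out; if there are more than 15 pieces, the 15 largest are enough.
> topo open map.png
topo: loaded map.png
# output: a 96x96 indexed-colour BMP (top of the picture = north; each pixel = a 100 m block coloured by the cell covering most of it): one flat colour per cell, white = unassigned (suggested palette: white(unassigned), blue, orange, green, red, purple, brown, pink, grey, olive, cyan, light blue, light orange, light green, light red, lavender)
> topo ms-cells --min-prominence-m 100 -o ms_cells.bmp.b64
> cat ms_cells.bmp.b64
<image width="96" height="96" href="data:image/bmp;base64,Qk12EgAAAAAAAHYAAAAoAAAAYAAAAGAAAAABAAQAAAAAAAASAAATCwAAEwsAABAAAAAAAAAA////ALR3HwAOf/8ALKAsACgn1gC9Z5QAS1aMAMJ34wB/f38AIr28AM++FwDox64AeLv/AIrfmACWmP8A1bDFAEREREREREREQiIiIiIiIiIiIiIiERERERERERERERERd3d3d3d3d3d3eIiIiIiIiEREREREREREQiIiIiIiIiIiIiIhEREREREREREREREXd3d3d3d3d3d3iIiIiIiIiEREREREREREIiIiIiIiIiIiIiIhEREREREREREREREXd3d3d3d3d3d4iIiIiIiIiEREREREREREIiIiIiIiIiIiIiIhEREREREREREREREXd3d3d3d3d3d4iIiIiIiIiERERERERERCIiIiIiIiIiIiIiIREREREREREREREREXd3d3d3d3d3eIiIiIiIiIiEREREREREQiIiIiIiIiIiIiIiIRERERERERERERERERd3d3d3d3d3eIiIiIiIiIiEREREREREIiIiIiIiIiIiIiIiIRERERERERERERERERd3d3d3d3d3iIiIiIiIiIiERERERERCIiIiIiIiIiIiIiIiIhERERERERERERERERd3d3d3d3d3iIiIVVWIiFVURERERERCIiIiIiIiIiIiIiIiIhERERERERERERERERF3d3d3d3d4iIiFVVVVVVVURERERERCIiIiIiIiIiIiqqqiIiIRERERERERERERERF3d3d3d3d4iIhVVVVVVVVUREREREQiIiIiIiIiIiIqqqqqqqqqERERERERERERERF3d3d3d3eIiIhVVVVVVVVUREREREQiIiIiIiIiIiIqqqqqqqqqqqERERERERERERd3d3d3d3iIiIVVVVVVVVVUREREREIiIiIiIiIiIiIqqqqqqqqqqqoRERERERF3d3d3d3d3d4iIiFVVVVVVVVVUREREREIiIiIiIiIiIiIqqqqqqqqqqqqhEREREREXd3d3d3d3d4iIiFVVVVVVVVVUREREREIiIiIiIiIiIiIqqqqqqqqqqqERERERERERF3d3d3d3d3iIiFVVVVVVVVVURERERCIiIiIiIiIiIiIqqqqqqqqiIREREREREREREXd3d3d3d3iIiFVVVVVVVVVURERERCIiIiIiIiIiIiIqqqoiIiIiIRERERERERERERd3d3d3d3eIiIVVVVVVVVVUREREQiIiIiIiIiIiIiIiqqIiIiIiIRERERERERERERd3d3d3d3d4iIVVVVVVVVVUREREQiIiIiIiIiIiIiIiIiIiIiIiIhERERERERERERERd3d3d3d4iIhVVVVVVVVUREREQiIiIiIiIiIiIiIiIiIiIiIiIhEREREREREREREREXd3d3d3iIhVVVVVVVVUREREQiIiIiIiIiIiIiIiIiIiIiIiIhERERERERERERERERd3d3d3iIiFVVVVVVVURERERCIiIiIiIiIiIiIiIiIiIiIiIiIRERERERERERERERF3d3d3iIiFVVVVVVVURERERCIiIiIiIiIiIiIiIiIiIiIiIiIREREREREREREREREXd3d3eIiIVVVVVVVUREREREIiIiIiIiIiIiIiIiIiIiIiIiIRERERERERERERERERF3d3eIiIVVVVVVVUREREREIiIiIiIiIiIiIiIiIiIiIiIiERERERERERERERERERF3d3eIiFVVVVVVVUREREREIiIiIiIiIiIiIiIiIiIiIiIiERERERERERERERERERF3d3eIiFVVVVVVVUREREREQiIiIiIiIiIiIiIiIiIiIiIiERERERERERERERERERERd3eIVVVVVVVVVURERERERCIiIiIiIiIiIiIiIiIiIiIiERERERERERERERERERERERFVVVVVVVVVVURERERERCIiIiIiIiIiIiIiIiIiIiIiEREREREREREREREREREREREVVVVVVVVVVURERERERCIiIiIiIiIiIiIiIiIiIiIiIREREREREREREREREREREREVVVVVVVVVVUREREREREIiIiIiIiIiIiIiIiIiIiIiIREREREREREREREREREREREVVVVVVVVVVUREREREREQiIiIiIiIiIiIiIiIiIiIiIREREREREREREREREREREREVVVVVVVVVVUREREREREQiIiIiIiIiIiIiIiIiIiIiIREREREREREREREREREREREVVVVVVVVVVUREREREREQiIiIiIiIiIiIiIiIiIiIiIREREREREREREREREREREREVVVVVVVVVVUREREREREQiIiIREiIiIiIiIiIiIiIiIhEREREREREREREREREREREVVVVVVVVVVUREREREREQiIhERESIiIiIiIiIiIiIiIhERERERERERERERERERERERVVVVVVVVVUREREREREQiIRERESIiIiIiIiIiIiIiIhEREREREREREREREREREREREVVVVVVVVUREREREREQRERERESIiIiIiIiIiIiIiIhERERERERERERERERERERERERFVVVVVVUREREERERERERERESIiIRERIiIiIiIiIhEREREREREREREREREREREREREVVVVVVUREQRERERERERERESIiEREREiIiIiIiIhERERERERERERERERERERERERERFVVVVRERERERERERERERESIiEREREiIiIiIiIhERERERERERERERERERERERERERFVVVVREREREREREREREREREhEREREiIiIiIiIhEREREREREREREREREREREREREREVVVVREREREREREREREREREREREREiIiIiIiIhEREREREREREREREREREREREREREREREREREREREREREREREREREREREiIiIiIiIhEREREREREREREREzEREREREREREREREREREREREREREREREREREREREiIiIiIiIhERERERERERERETMzMxEREREREREREREREREREREREREREREREREREREiIiIiIiIhEREREREREREREzMzMzMzERERERERERERERERERERERERERERERERERIiIiIiIiIhERERERERERETMzMzMzMzERERERERERERERERERERERERERERERERERIiIiIiIiIiERERERERETMzMzMzMzMzERERERERERERERERERERERERERERERERERIiIiIiIiIiERERERERMzMzMzMzMzMzMRERERERERERERERERERERERERERERERERuyIiIiIiIiEREREREzMzMzMzMzMzMzMRERERERERERERERERERERERERERERERERu7siIiIiIiERERMzMzMzMzMzMzMzMzMxEREREREREREREREREREREREREREREREbu7u7siIiIiEREzMzMzMzMzMzMzMzMzMzEREREREREREREREREREREREREREREREbu7u7u7siIjMzMzMzMzMzMzMzMzMzMzMREREREREREREREREREREREREREREREREbu7u7u7u7EzMzMzMzMzMzMzMzMzMzMxERERERERERERERERERERERERERERERERG7u7u7uxERETMzMzMzMzMzMzMzMzMzERERERERERERERERERERERERERERERERERG7u7u7sRERETMzMzMzMzMzMzMzMzMRERERERERERERERERERERERERERERERERERG7u7u7ERERETMzMzMzMzMzMzMzMzERERERERERERERERERERERERERERERERERERG7u7uxERERETMzMzMzMzMzMzMzMzERERERERERERERERERERERERERERERERERERG7u7sRERERETMzMzMzMzMzMzMzMzERERERERERERERERERERERERERERERERERERG7u7ERERERETMzMzMzMzMzMzMzMzERERERERERERERERERERERERERERERERERERG7u7ERERERETMzMzMzMzMzMzMzMzERERERERERERERERERERERERERERERERERERG7sRERERERERMzMzMzMzMzMzMzMzMRERERERERERERERERERERERERERERERERERERERERERERERMzMzMzMzMzMzMzMzMREREREREREREREREREREREREREREREREREREREREREREREREzMzMzMzMzMzMzMzMREREREREREREREREREREREREREREREREREREREREREREREREzMzMzMzMzMzMzMzMREREREREREREREREREREREREREREREREREREREREREREREREzMzMzMzMzMzMzMzMREREREREREREREREREREREREREREREREREREREREREREREREzMzMzMzMzMzMzMzMRERERERERERERERERERERERERERERERERERERERERERERERMzMzMzMzMzMzMzMzMRERERERFmYRERERERERERERERERERERERERERERERERERERMzMzMzMzMzMzMzMzMxERERERFmZhEREREREREREREREREREREREREREREREREREREzMzMzMzMzMzMzMRERERERERFmZmERERERERERERERERERERERERERERERERERERETMzMzMzMzMzMRERERERERERFmZmYRERERERERERERERERERERERERERERERERERETMzMzMzMzMzMRERERERERERZmZmZhERERERERERERERERERERERERERERERERERETMzMzMzMzMzERERERERERERZmZmZmYRERERERERERERERERERERERERERERERERERMzMzMzERMzERERERERERERZmZmZmZhERERERERERERERERERERERERERERERERERMzMzMxERERERERERERERERZmZmZmZhERERERERERERERERERERERERERERERERERMzMzMRERERERERERERERERZmZmZmZhERERERERERERERERERERERERERERERERERMzMzMRERERERERERERERERZmZmZmZhERERERERERERERERERERERERERERERERERMzMzERERERERERERERERERZmZmZmZhERERERERERERERERERERERERERERERERERMzMREREREREREREREREREWZmZmZmZhERERERERERERERERERERERERERERERERERExERERERERERERERERERZmZmZmZmZhERERERERERERERERERERERERERERERERERERERERERERERERERERFmZmZmZmZmZpEREREREREREREREREREREREREREREREREREREREREREREREREREWZmZmZmZmZmZpkRERERERERERERERERERERERERERERERERERERERERERERERERFmZmZmZmZmZmZpmRERGZmZmZERERERERERERERERERERERERERERERERERERERERFmZmZmZmZmZmZpmZmZmZmZmZmRkRERERERERERERERERERERERERERERERERERERFmZmZmZmZmZmZpmZmZmZmZmZmZmRERERERERERERERERERERERERERERERERERERFmZmZmZmZmZmZpmZmZmZmZmZmZmRERERERERERERERERERERERERERERERERERERFmZmZmZmZmZmZpmZmZmZmZEZmREREREREREREREREREREREREREREREREREREREREWZmZmZmZmZmZpmZmZmZmREREREREREREREREREREREREREREREREREREREREREREWZmZmZmZmZmZpmZmZmZkRERERERERERERERERERERERERERERERERERERERERERERZmZmZmZmZmZpmZmZmZkRERERERERERERERERERERERERERERERERERERERERERERZmZmZmZmZmZpmZmZmZkRERERERERERERERERERERERERERERERERERERERERERERZmZmZmZmZmZpmZmZmZkRERERERERERERERERERERERERERERERERERERERERERERZmZmZmZmZmZpmZmZmZmRERERERERERERERERERERERERERERERERERERERERERERZmZmZmZmZmZpmZmZmZmZERERERERERERERERERERERERERERERERERERERERERERZmZmZmZmZmZpmZmZmZmZEREREREREREREREREREREREREREREREREREREREREREWZmZmZmZmZmZg=="/>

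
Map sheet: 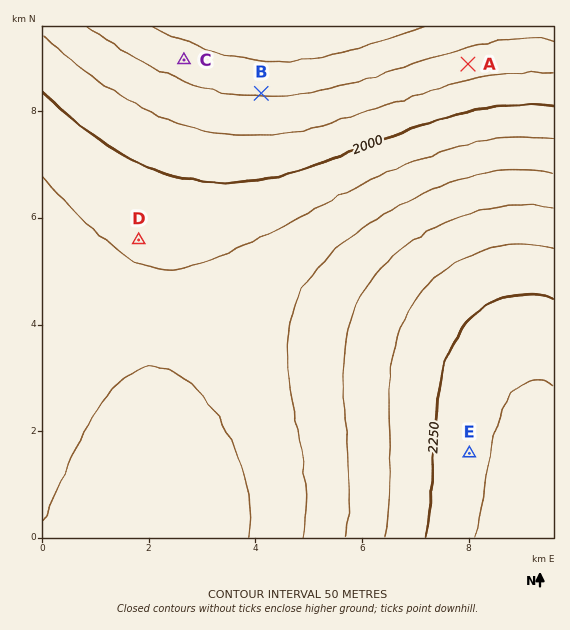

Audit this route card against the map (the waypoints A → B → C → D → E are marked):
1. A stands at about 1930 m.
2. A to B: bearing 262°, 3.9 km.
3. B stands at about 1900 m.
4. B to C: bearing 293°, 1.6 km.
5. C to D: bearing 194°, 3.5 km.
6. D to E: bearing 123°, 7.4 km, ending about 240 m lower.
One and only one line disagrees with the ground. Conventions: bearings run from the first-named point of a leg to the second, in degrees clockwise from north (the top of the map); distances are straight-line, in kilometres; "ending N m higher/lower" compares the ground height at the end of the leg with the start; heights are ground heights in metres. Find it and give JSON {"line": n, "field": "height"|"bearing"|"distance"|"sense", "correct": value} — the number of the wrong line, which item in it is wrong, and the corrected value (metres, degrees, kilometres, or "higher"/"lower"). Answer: {"line": 6, "field": "sense", "correct": "higher"}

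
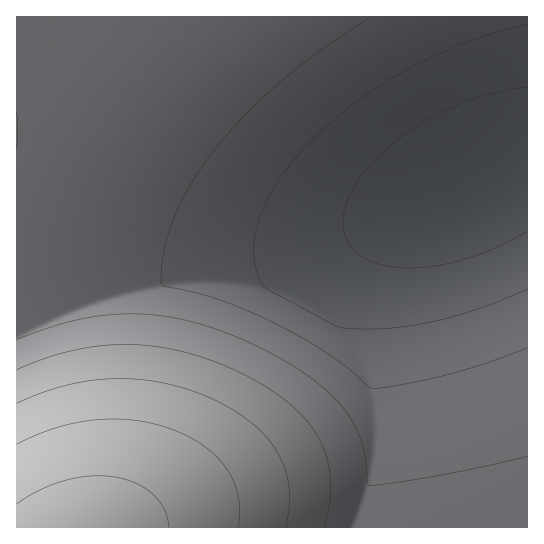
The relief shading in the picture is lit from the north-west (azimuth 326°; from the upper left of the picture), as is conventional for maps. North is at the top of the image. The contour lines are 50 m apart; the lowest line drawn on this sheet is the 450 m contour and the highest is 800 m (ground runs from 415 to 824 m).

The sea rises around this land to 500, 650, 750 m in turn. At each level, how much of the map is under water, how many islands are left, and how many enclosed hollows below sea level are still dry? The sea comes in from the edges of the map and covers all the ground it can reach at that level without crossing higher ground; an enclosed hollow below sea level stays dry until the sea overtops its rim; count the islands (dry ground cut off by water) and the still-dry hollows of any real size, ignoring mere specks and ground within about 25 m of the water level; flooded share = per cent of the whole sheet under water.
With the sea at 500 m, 23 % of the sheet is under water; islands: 0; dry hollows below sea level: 0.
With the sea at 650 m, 81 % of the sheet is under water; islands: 0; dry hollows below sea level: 0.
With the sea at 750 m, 92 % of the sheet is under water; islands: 0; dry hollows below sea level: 0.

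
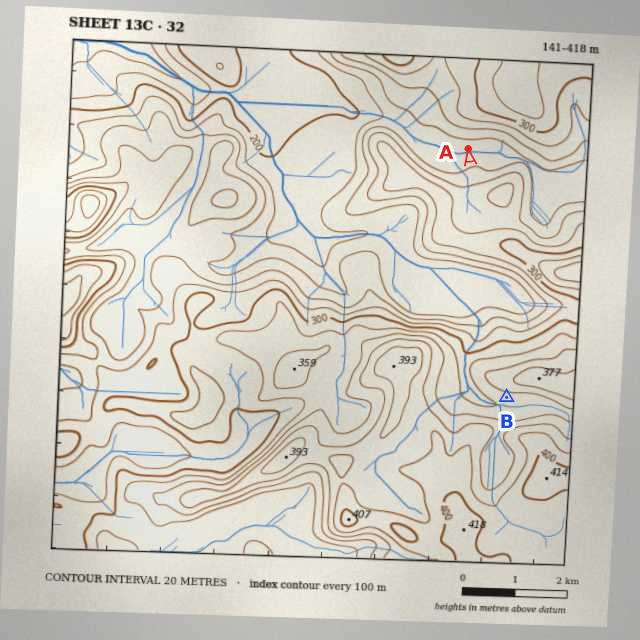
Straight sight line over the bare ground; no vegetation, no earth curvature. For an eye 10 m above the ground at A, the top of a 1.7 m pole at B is out of sight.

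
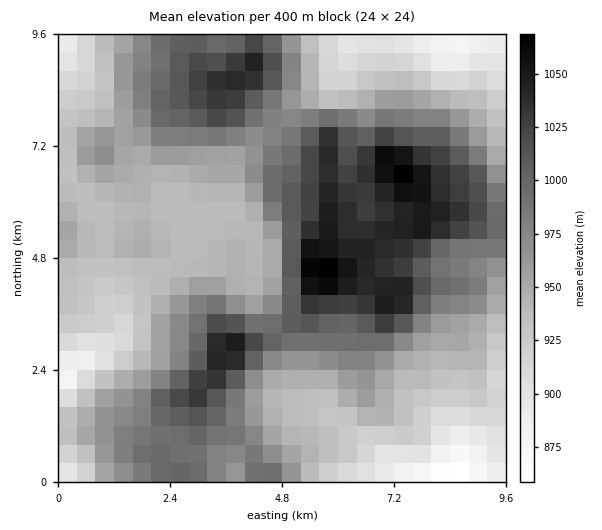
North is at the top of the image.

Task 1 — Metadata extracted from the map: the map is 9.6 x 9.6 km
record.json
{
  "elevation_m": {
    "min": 850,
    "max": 1070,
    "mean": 965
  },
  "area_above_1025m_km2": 13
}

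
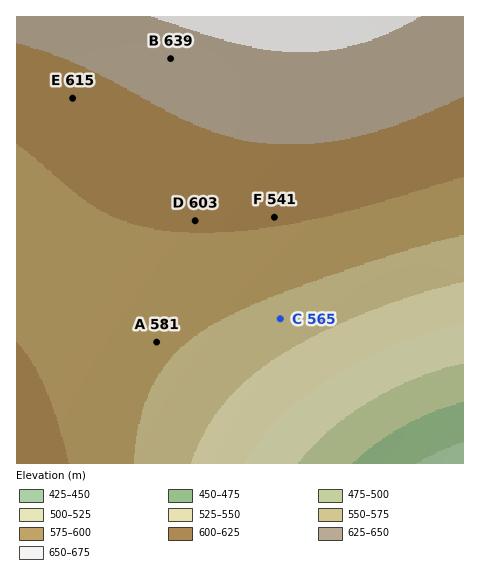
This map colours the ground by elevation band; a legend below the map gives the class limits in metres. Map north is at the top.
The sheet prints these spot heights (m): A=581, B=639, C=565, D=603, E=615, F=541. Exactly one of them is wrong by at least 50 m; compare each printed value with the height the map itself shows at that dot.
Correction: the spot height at F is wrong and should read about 603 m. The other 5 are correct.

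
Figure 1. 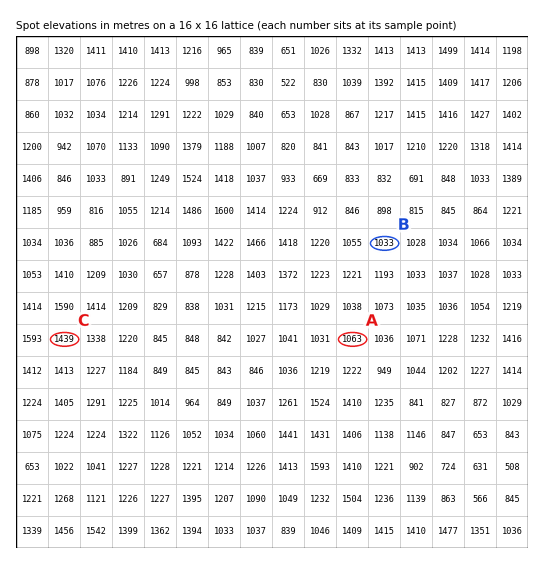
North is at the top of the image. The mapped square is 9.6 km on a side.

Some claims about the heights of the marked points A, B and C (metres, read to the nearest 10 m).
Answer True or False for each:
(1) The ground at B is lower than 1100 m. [True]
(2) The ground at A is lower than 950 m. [False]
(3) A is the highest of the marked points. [False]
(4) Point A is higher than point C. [False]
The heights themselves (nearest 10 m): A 1060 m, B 1030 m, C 1440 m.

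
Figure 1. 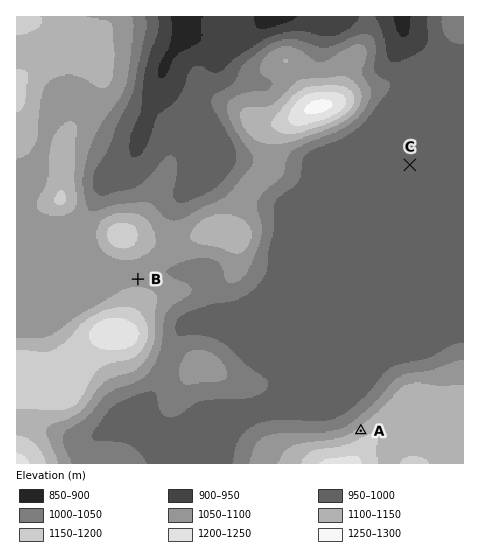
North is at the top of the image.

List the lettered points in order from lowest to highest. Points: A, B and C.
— C B A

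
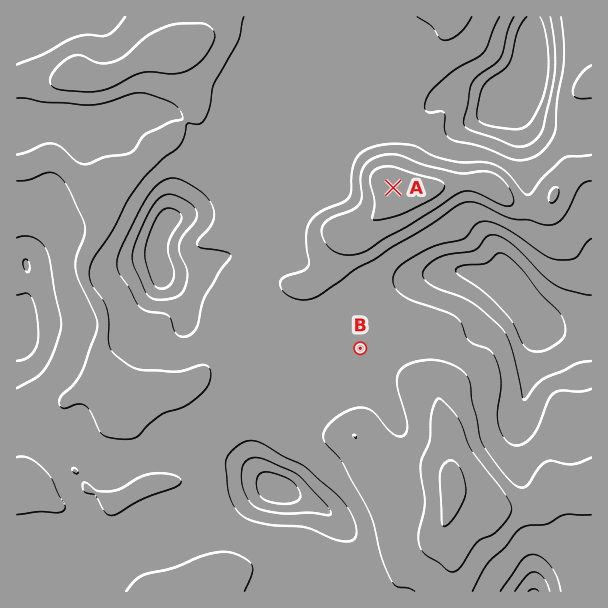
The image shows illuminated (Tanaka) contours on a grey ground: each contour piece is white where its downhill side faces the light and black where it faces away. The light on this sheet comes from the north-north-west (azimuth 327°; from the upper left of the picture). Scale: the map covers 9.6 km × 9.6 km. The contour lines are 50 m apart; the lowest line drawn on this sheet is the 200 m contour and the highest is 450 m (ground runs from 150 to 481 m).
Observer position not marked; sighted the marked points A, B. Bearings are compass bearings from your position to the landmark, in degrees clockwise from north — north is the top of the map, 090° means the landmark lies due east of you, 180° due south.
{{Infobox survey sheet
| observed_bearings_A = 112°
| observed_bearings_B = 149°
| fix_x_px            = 222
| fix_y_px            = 119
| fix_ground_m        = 330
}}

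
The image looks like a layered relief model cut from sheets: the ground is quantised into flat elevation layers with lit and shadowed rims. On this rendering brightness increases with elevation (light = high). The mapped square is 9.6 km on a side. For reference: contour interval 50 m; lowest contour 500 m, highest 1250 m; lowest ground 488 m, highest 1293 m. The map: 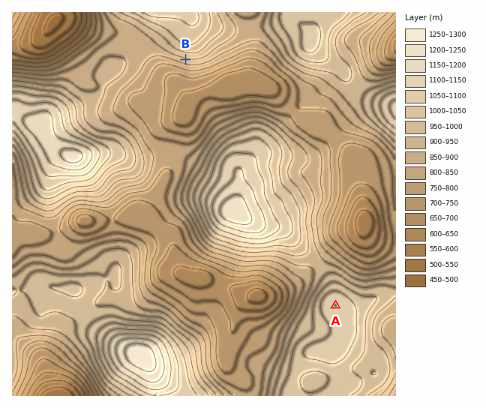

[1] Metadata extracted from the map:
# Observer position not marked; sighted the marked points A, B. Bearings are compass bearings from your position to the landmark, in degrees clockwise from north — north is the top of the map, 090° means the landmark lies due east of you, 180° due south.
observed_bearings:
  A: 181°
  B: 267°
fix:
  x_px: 340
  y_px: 51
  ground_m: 940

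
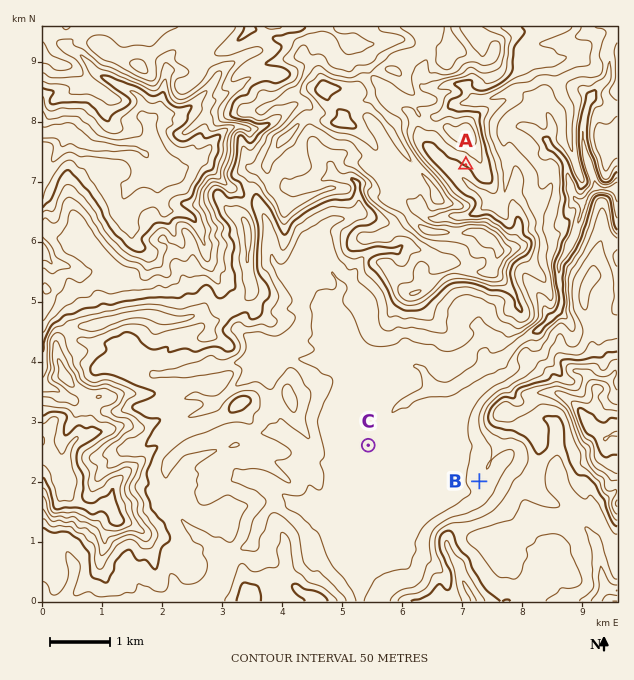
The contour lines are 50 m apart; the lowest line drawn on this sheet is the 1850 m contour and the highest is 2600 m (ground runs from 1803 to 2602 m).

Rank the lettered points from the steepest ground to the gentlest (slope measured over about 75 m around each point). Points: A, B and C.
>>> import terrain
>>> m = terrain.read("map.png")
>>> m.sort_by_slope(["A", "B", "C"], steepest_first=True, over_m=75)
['A', 'B', 'C']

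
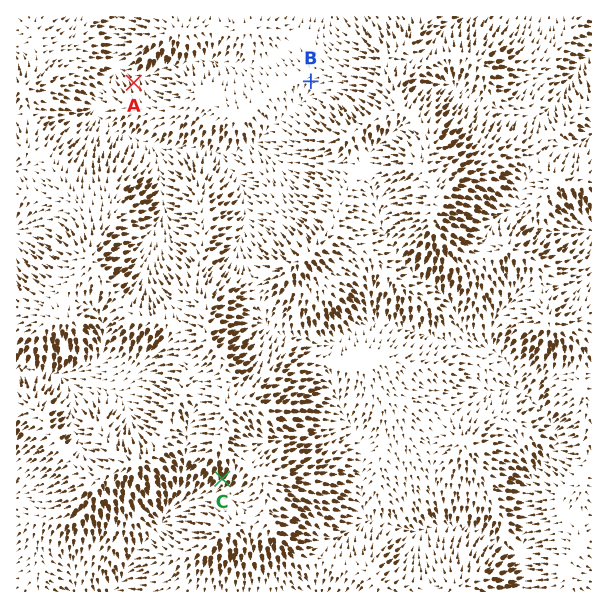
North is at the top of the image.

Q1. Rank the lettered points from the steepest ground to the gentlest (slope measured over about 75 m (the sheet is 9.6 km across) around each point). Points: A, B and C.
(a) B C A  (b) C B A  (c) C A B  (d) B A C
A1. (c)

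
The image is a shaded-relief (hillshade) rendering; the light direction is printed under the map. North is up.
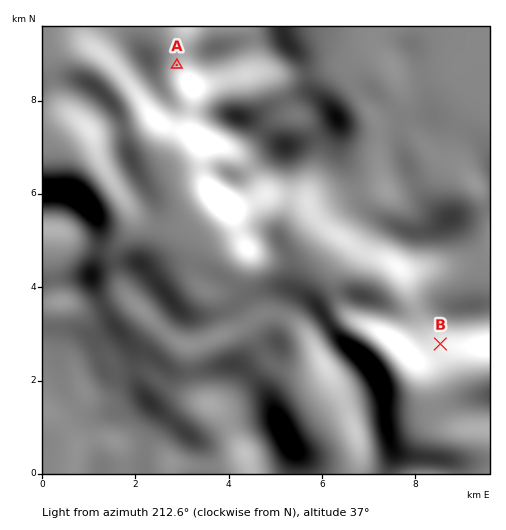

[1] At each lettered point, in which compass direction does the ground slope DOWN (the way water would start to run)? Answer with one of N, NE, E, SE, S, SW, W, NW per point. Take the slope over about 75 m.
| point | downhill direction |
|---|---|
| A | W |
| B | S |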